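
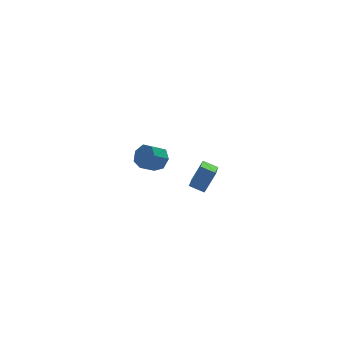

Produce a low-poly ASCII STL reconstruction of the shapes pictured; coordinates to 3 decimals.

solid 
facet normal -0.584 -0.140 -0.800
outer loop
vertex -2.353 -4.845 3.044
vertex -2.912 -4.252 3.348
vertex -1.544 -3.674 2.248
endloop
endfacet
facet normal 0.643 -0.682 -0.350
outer loop
vertex -0.768 -3.488 3.312
vertex -2.353 -4.845 3.044
vertex -1.544 -3.674 2.248
endloop
endfacet
facet normal -0.584 -0.139 -0.800
outer loop
vertex -1.544 -3.674 2.248
vertex -2.912 -4.252 3.348
vertex -2.103 -3.081 2.553
endloop
endfacet
facet normal 0.496 0.718 -0.487
outer loop
vertex -2.103 -3.081 2.553
vertex -0.768 -3.488 3.312
vertex -1.544 -3.674 2.248
endloop
endfacet
facet normal -0.497 -0.718 0.488
outer loop
vertex -2.353 -4.845 3.044
vertex -2.136 -4.066 4.412
vertex -2.912 -4.252 3.348
endloop
endfacet
facet normal 0.643 -0.682 -0.350
outer loop
vertex -1.577 -4.659 4.107
vertex -2.353 -4.845 3.044
vertex -0.768 -3.488 3.312
endloop
endfacet
facet normal -0.496 -0.718 0.488
outer loop
vertex -1.577 -4.659 4.107
vertex -2.136 -4.066 4.412
vertex -2.353 -4.845 3.044
endloop
endfacet
facet normal -0.643 0.682 0.350
outer loop
vertex -2.912 -4.252 3.348
vertex -2.136 -4.066 4.412
vertex -2.103 -3.081 2.553
endloop
endfacet
facet normal 0.496 0.718 -0.488
outer loop
vertex -1.327 -2.895 3.616
vertex -0.768 -3.488 3.312
vertex -2.103 -3.081 2.553
endloop
endfacet
facet normal -0.643 0.682 0.350
outer loop
vertex -2.103 -3.081 2.553
vertex -2.136 -4.066 4.412
vertex -1.327 -2.895 3.616
endloop
endfacet
facet normal 0.584 0.140 0.800
outer loop
vertex -1.327 -2.895 3.616
vertex -1.577 -4.659 4.107
vertex -0.768 -3.488 3.312
endloop
endfacet
facet normal 0.584 0.140 0.799
outer loop
vertex -2.136 -4.066 4.412
vertex -1.577 -4.659 4.107
vertex -1.327 -2.895 3.616
endloop
endfacet
facet normal 0.791 0.050 -0.609
outer loop
vertex -0.148 3.223 -0.688
vertex -0.631 3.239 -1.314
vertex -0.347 3.846 -0.895
endloop
endfacet
facet normal 0.538 0.416 0.733
outer loop
vertex -0.148 3.223 -0.688
vertex -0.347 3.846 -0.895
vertex -1.066 3.165 0.019
endloop
endfacet
facet normal 0.538 0.416 0.733
outer loop
vertex -1.066 3.165 0.019
vertex -0.347 3.846 -0.895
vertex -1.265 3.788 -0.188
endloop
endfacet
facet normal -0.791 -0.050 0.610
outer loop
vertex -1.066 3.165 0.019
vertex -1.265 3.788 -0.188
vertex -1.549 3.181 -0.606
endloop
endfacet
facet normal 0.792 0.050 -0.609
outer loop
vertex -0.347 3.846 -0.895
vertex -0.631 3.239 -1.314
vertex -0.759 4.012 -1.417
endloop
endfacet
facet normal 0.110 0.969 0.222
outer loop
vertex -0.347 3.846 -0.895
vertex -0.759 4.012 -1.417
vertex -1.265 3.788 -0.188
endloop
endfacet
facet normal 0.110 0.969 0.222
outer loop
vertex -1.265 3.788 -0.188
vertex -0.759 4.012 -1.417
vertex -1.677 3.954 -0.71
endloop
endfacet
facet normal -0.792 -0.049 0.609
outer loop
vertex -1.265 3.788 -0.188
vertex -1.677 3.954 -0.71
vertex -1.549 3.181 -0.606
endloop
endfacet
facet normal 0.791 0.050 -0.610
outer loop
vertex -0.759 4.012 -1.417
vertex -0.631 3.239 -1.314
vertex -1.075 3.596 -1.861
endloop
endfacet
facet normal -0.402 0.793 -0.457
outer loop
vertex -0.759 4.012 -1.417
vertex -1.075 3.596 -1.861
vertex -1.677 3.954 -0.71
endloop
endfacet
facet normal -0.402 0.793 -0.457
outer loop
vertex -1.677 3.954 -0.71
vertex -1.075 3.596 -1.861
vertex -1.993 3.538 -1.154
endloop
endfacet
facet normal -0.791 -0.049 0.609
outer loop
vertex -1.677 3.954 -0.71
vertex -1.993 3.538 -1.154
vertex -1.549 3.181 -0.606
endloop
endfacet
facet normal 0.791 0.049 -0.610
outer loop
vertex -1.075 3.596 -1.861
vertex -0.631 3.239 -1.314
vertex -1.057 2.911 -1.893
endloop
endfacet
facet normal -0.611 0.021 -0.791
outer loop
vertex -1.075 3.596 -1.861
vertex -1.057 2.911 -1.893
vertex -1.993 3.538 -1.154
endloop
endfacet
facet normal -0.611 0.020 -0.791
outer loop
vertex -1.993 3.538 -1.154
vertex -1.057 2.911 -1.893
vertex -1.974 2.853 -1.186
endloop
endfacet
facet normal -0.792 -0.050 0.609
outer loop
vertex -1.993 3.538 -1.154
vertex -1.974 2.853 -1.186
vertex -1.549 3.181 -0.606
endloop
endfacet
facet normal 0.791 0.049 -0.610
outer loop
vertex -1.057 2.911 -1.893
vertex -0.631 3.239 -1.314
vertex -0.718 2.473 -1.488
endloop
endfacet
facet normal -0.360 -0.768 -0.530
outer loop
vertex -1.057 2.911 -1.893
vertex -0.718 2.473 -1.488
vertex -1.974 2.853 -1.186
endloop
endfacet
facet normal -0.360 -0.769 -0.529
outer loop
vertex -1.974 2.853 -1.186
vertex -0.718 2.473 -1.488
vertex -1.635 2.416 -0.781
endloop
endfacet
facet normal -0.792 -0.050 0.609
outer loop
vertex -1.974 2.853 -1.186
vertex -1.635 2.416 -0.781
vertex -1.549 3.181 -0.606
endloop
endfacet
facet normal 0.791 0.049 -0.610
outer loop
vertex -0.718 2.473 -1.488
vertex -0.631 3.239 -1.314
vertex -0.313 2.612 -0.952
endloop
endfacet
facet normal 0.162 -0.978 0.131
outer loop
vertex -0.718 2.473 -1.488
vertex -0.313 2.612 -0.952
vertex -1.635 2.416 -0.781
endloop
endfacet
facet normal 0.162 -0.978 0.130
outer loop
vertex -1.635 2.416 -0.781
vertex -0.313 2.612 -0.952
vertex -1.231 2.554 -0.245
endloop
endfacet
facet normal -0.791 -0.050 0.609
outer loop
vertex -1.635 2.416 -0.781
vertex -1.231 2.554 -0.245
vertex -1.549 3.181 -0.606
endloop
endfacet
facet normal 0.791 0.050 -0.609
outer loop
vertex -0.313 2.612 -0.952
vertex -0.631 3.239 -1.314
vertex -0.148 3.223 -0.688
endloop
endfacet
facet normal 0.562 -0.451 0.693
outer loop
vertex -0.313 2.612 -0.952
vertex -0.148 3.223 -0.688
vertex -1.231 2.554 -0.245
endloop
endfacet
facet normal 0.562 -0.451 0.693
outer loop
vertex -1.231 2.554 -0.245
vertex -0.148 3.223 -0.688
vertex -1.066 3.165 0.019
endloop
endfacet
facet normal -0.791 -0.050 0.610
outer loop
vertex -1.231 2.554 -0.245
vertex -1.066 3.165 0.019
vertex -1.549 3.181 -0.606
endloop
endfacet

endsolid


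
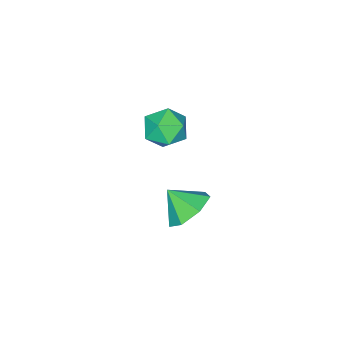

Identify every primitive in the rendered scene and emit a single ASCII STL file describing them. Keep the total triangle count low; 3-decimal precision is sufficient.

solid 
facet normal -0.183 0.717 -0.672
outer loop
vertex 4.622 3.951 -1.708
vertex 3.727 4.174 -1.227
vertex 4.672 4.574 -1.057
endloop
endfacet
facet normal 0.893 -0.357 0.274
outer loop
vertex 4.622 3.951 -1.708
vertex 4.672 4.574 -1.057
vertex 3.953 3.286 -0.393
endloop
endfacet
facet normal -0.182 0.716 -0.674
outer loop
vertex 4.672 4.574 -1.057
vertex 3.727 4.174 -1.227
vertex 4.01 4.897 -0.535
endloop
endfacet
facet normal 0.632 0.046 0.773
outer loop
vertex 4.672 4.574 -1.057
vertex 4.01 4.897 -0.535
vertex 3.953 3.286 -0.393
endloop
endfacet
facet normal -0.182 0.716 -0.674
outer loop
vertex 4.01 4.897 -0.535
vertex 3.727 4.174 -1.227
vertex 3.135 4.675 -0.534
endloop
endfacet
facet normal -0.021 0.089 0.996
outer loop
vertex 4.01 4.897 -0.535
vertex 3.135 4.675 -0.534
vertex 3.953 3.286 -0.393
endloop
endfacet
facet normal -0.182 0.717 -0.673
outer loop
vertex 3.135 4.675 -0.534
vertex 3.727 4.174 -1.227
vertex 2.706 4.077 -1.055
endloop
endfacet
facet normal -0.577 -0.261 0.774
outer loop
vertex 3.135 4.675 -0.534
vertex 2.706 4.077 -1.055
vertex 3.953 3.286 -0.393
endloop
endfacet
facet normal -0.182 0.716 -0.674
outer loop
vertex 2.706 4.077 -1.055
vertex 3.727 4.174 -1.227
vertex 3.046 3.551 -1.706
endloop
endfacet
facet normal -0.615 -0.739 0.276
outer loop
vertex 2.706 4.077 -1.055
vertex 3.046 3.551 -1.706
vertex 3.953 3.286 -0.393
endloop
endfacet
facet normal -0.182 0.717 -0.673
outer loop
vertex 3.046 3.551 -1.706
vertex 3.727 4.174 -1.227
vertex 3.898 3.495 -1.996
endloop
endfacet
facet normal -0.107 -0.986 -0.125
outer loop
vertex 3.046 3.551 -1.706
vertex 3.898 3.495 -1.996
vertex 3.953 3.286 -0.393
endloop
endfacet
facet normal -0.183 0.716 -0.673
outer loop
vertex 3.898 3.495 -1.996
vertex 3.727 4.174 -1.227
vertex 4.622 3.951 -1.708
endloop
endfacet
facet normal 0.564 -0.816 -0.126
outer loop
vertex 3.898 3.495 -1.996
vertex 4.622 3.951 -1.708
vertex 3.953 3.286 -0.393
endloop
endfacet
facet normal -0.613 0.382 0.692
outer loop
vertex -1.672 -0.498 -2.929
vertex -1.079 -0.921 -2.17
vertex -0.871 0.049 -2.522
endloop
endfacet
facet normal -0.598 0.794 0.109
outer loop
vertex -1.672 -0.498 -2.929
vertex -0.871 0.049 -2.522
vertex -1.043 0.062 -3.559
endloop
endfacet
facet normal -0.801 0.396 -0.448
outer loop
vertex -1.672 -0.498 -2.929
vertex -1.043 0.062 -3.559
vertex -1.356 -0.899 -3.849
endloop
endfacet
facet normal -0.942 -0.262 -0.209
outer loop
vertex -1.672 -0.498 -2.929
vertex -1.356 -0.899 -3.849
vertex -1.378 -1.506 -2.991
endloop
endfacet
facet normal -0.826 -0.271 0.494
outer loop
vertex -1.672 -0.498 -2.929
vertex -1.378 -1.506 -2.991
vertex -1.079 -0.921 -2.17
endloop
endfacet
facet normal 0.077 0.997 -0.000
outer loop
vertex -1.043 0.062 -3.559
vertex -0.871 0.049 -2.522
vertex -0.062 -0.014 -3.189
endloop
endfacet
facet normal 0.053 0.331 0.942
outer loop
vertex -0.871 0.049 -2.522
vertex -1.079 -0.921 -2.17
vertex -0.084 -0.621 -2.331
endloop
endfacet
facet normal -0.291 -0.726 0.623
outer loop
vertex -1.079 -0.921 -2.17
vertex -1.378 -1.506 -2.991
vertex -0.397 -1.582 -2.621
endloop
endfacet
facet normal -0.480 -0.710 -0.515
outer loop
vertex -1.378 -1.506 -2.991
vertex -1.356 -0.899 -3.849
vertex -0.569 -1.569 -3.658
endloop
endfacet
facet normal -0.252 0.354 -0.901
outer loop
vertex -1.356 -0.899 -3.849
vertex -1.043 0.062 -3.559
vertex -0.361 -0.599 -4.01
endloop
endfacet
facet normal 0.942 0.262 0.209
outer loop
vertex 0.232 -1.022 -3.251
vertex -0.062 -0.014 -3.189
vertex -0.084 -0.621 -2.331
endloop
endfacet
facet normal 0.801 -0.396 0.448
outer loop
vertex 0.232 -1.022 -3.251
vertex -0.084 -0.621 -2.331
vertex -0.397 -1.582 -2.621
endloop
endfacet
facet normal 0.598 -0.794 -0.109
outer loop
vertex 0.232 -1.022 -3.251
vertex -0.397 -1.582 -2.621
vertex -0.569 -1.569 -3.658
endloop
endfacet
facet normal 0.613 -0.382 -0.692
outer loop
vertex 0.232 -1.022 -3.251
vertex -0.569 -1.569 -3.658
vertex -0.361 -0.599 -4.01
endloop
endfacet
facet normal 0.826 0.271 -0.494
outer loop
vertex 0.232 -1.022 -3.251
vertex -0.361 -0.599 -4.01
vertex -0.062 -0.014 -3.189
endloop
endfacet
facet normal 0.480 0.710 0.515
outer loop
vertex -0.084 -0.621 -2.331
vertex -0.062 -0.014 -3.189
vertex -0.871 0.049 -2.522
endloop
endfacet
facet normal 0.252 -0.354 0.901
outer loop
vertex -0.397 -1.582 -2.621
vertex -0.084 -0.621 -2.331
vertex -1.079 -0.921 -2.17
endloop
endfacet
facet normal -0.077 -0.997 0.000
outer loop
vertex -0.569 -1.569 -3.658
vertex -0.397 -1.582 -2.621
vertex -1.378 -1.506 -2.991
endloop
endfacet
facet normal -0.053 -0.331 -0.942
outer loop
vertex -0.361 -0.599 -4.01
vertex -0.569 -1.569 -3.658
vertex -1.356 -0.899 -3.849
endloop
endfacet
facet normal 0.291 0.726 -0.623
outer loop
vertex -0.062 -0.014 -3.189
vertex -0.361 -0.599 -4.01
vertex -1.043 0.062 -3.559
endloop
endfacet

endsolid


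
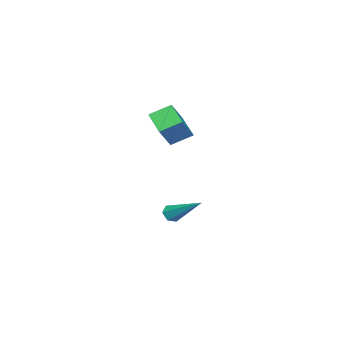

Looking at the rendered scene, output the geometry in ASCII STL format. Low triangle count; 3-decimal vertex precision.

solid 
facet normal -0.610 -0.632 0.478
outer loop
vertex 0.173 2.496 3.595
vertex -0.808 2.619 2.507
vertex 0.674 1.595 3.042
endloop
endfacet
facet normal 0.667 -0.084 0.740
outer loop
vertex 1.528 2.481 2.373
vertex 0.173 2.496 3.595
vertex 0.674 1.595 3.042
endloop
endfacet
facet normal -0.610 -0.633 0.478
outer loop
vertex 0.674 1.595 3.042
vertex -0.808 2.619 2.507
vertex -0.307 1.718 1.953
endloop
endfacet
facet normal 0.428 -0.770 -0.473
outer loop
vertex -0.307 1.718 1.953
vertex 1.528 2.481 2.373
vertex 0.674 1.595 3.042
endloop
endfacet
facet normal -0.428 0.770 0.473
outer loop
vertex 0.173 2.496 3.595
vertex 0.046 3.505 1.838
vertex -0.808 2.619 2.507
endloop
endfacet
facet normal 0.667 -0.084 0.740
outer loop
vertex 1.027 3.382 2.927
vertex 0.173 2.496 3.595
vertex 1.528 2.481 2.373
endloop
endfacet
facet normal -0.429 0.770 0.473
outer loop
vertex 1.027 3.382 2.927
vertex 0.046 3.505 1.838
vertex 0.173 2.496 3.595
endloop
endfacet
facet normal -0.667 0.084 -0.740
outer loop
vertex -0.808 2.619 2.507
vertex 0.046 3.505 1.838
vertex -0.307 1.718 1.953
endloop
endfacet
facet normal 0.428 -0.770 -0.473
outer loop
vertex 0.547 2.604 1.285
vertex 1.528 2.481 2.373
vertex -0.307 1.718 1.953
endloop
endfacet
facet normal -0.667 0.084 -0.741
outer loop
vertex -0.307 1.718 1.953
vertex 0.046 3.505 1.838
vertex 0.547 2.604 1.285
endloop
endfacet
facet normal 0.609 0.633 -0.478
outer loop
vertex 0.547 2.604 1.285
vertex 1.027 3.382 2.927
vertex 1.528 2.481 2.373
endloop
endfacet
facet normal 0.610 0.632 -0.478
outer loop
vertex 0.046 3.505 1.838
vertex 1.027 3.382 2.927
vertex 0.547 2.604 1.285
endloop
endfacet
facet normal -0.283 -0.797 -0.534
outer loop
vertex -0.253 1.85 -3.291
vertex -0.66 2.118 -3.475
vertex -0.206 2.127 -3.729
endloop
endfacet
facet normal 0.992 -0.120 0.031
outer loop
vertex -0.253 1.85 -3.291
vertex -0.206 2.127 -3.729
vertex -0.04 3.862 -2.305
endloop
endfacet
facet normal -0.283 -0.797 -0.533
outer loop
vertex -0.206 2.127 -3.729
vertex -0.66 2.118 -3.475
vertex -0.612 2.394 -3.913
endloop
endfacet
facet normal 0.602 0.471 -0.644
outer loop
vertex -0.206 2.127 -3.729
vertex -0.612 2.394 -3.913
vertex -0.04 3.862 -2.305
endloop
endfacet
facet normal -0.283 -0.797 -0.533
outer loop
vertex -0.612 2.394 -3.913
vertex -0.66 2.118 -3.475
vertex -1.066 2.385 -3.659
endloop
endfacet
facet normal -0.333 0.752 -0.568
outer loop
vertex -0.612 2.394 -3.913
vertex -1.066 2.385 -3.659
vertex -0.04 3.862 -2.305
endloop
endfacet
facet normal -0.282 -0.797 -0.534
outer loop
vertex -1.066 2.385 -3.659
vertex -0.66 2.118 -3.475
vertex -1.113 2.108 -3.221
endloop
endfacet
facet normal -0.878 0.441 0.185
outer loop
vertex -1.066 2.385 -3.659
vertex -1.113 2.108 -3.221
vertex -0.04 3.862 -2.305
endloop
endfacet
facet normal -0.282 -0.797 -0.534
outer loop
vertex -1.113 2.108 -3.221
vertex -0.66 2.118 -3.475
vertex -0.707 1.841 -3.037
endloop
endfacet
facet normal -0.488 -0.150 0.860
outer loop
vertex -1.113 2.108 -3.221
vertex -0.707 1.841 -3.037
vertex -0.04 3.862 -2.305
endloop
endfacet
facet normal -0.283 -0.797 -0.534
outer loop
vertex -0.707 1.841 -3.037
vertex -0.66 2.118 -3.475
vertex -0.253 1.85 -3.291
endloop
endfacet
facet normal 0.447 -0.431 0.784
outer loop
vertex -0.707 1.841 -3.037
vertex -0.253 1.85 -3.291
vertex -0.04 3.862 -2.305
endloop
endfacet

endsolid


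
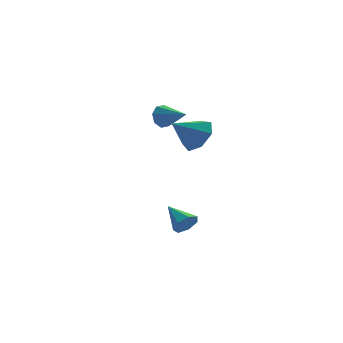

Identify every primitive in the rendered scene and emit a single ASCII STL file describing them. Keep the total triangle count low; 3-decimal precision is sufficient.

solid 
facet normal 0.794 -0.042 -0.607
outer loop
vertex 2.224 -2.62 4.044
vertex 1.631 -2.453 3.257
vertex 2.106 -1.787 3.832
endloop
endfacet
facet normal 0.125 0.261 0.957
outer loop
vertex 2.224 -2.62 4.044
vertex 2.106 -1.787 3.832
vertex 0.369 -2.387 4.223
endloop
endfacet
facet normal 0.794 -0.042 -0.607
outer loop
vertex 2.106 -1.787 3.832
vertex 1.631 -2.453 3.257
vertex 1.63 -1.456 3.187
endloop
endfacet
facet normal -0.162 0.824 0.543
outer loop
vertex 2.106 -1.787 3.832
vertex 1.63 -1.456 3.187
vertex 0.369 -2.387 4.223
endloop
endfacet
facet normal 0.793 -0.042 -0.608
outer loop
vertex 1.63 -1.456 3.187
vertex 1.631 -2.453 3.257
vertex 1.154 -1.876 2.595
endloop
endfacet
facet normal -0.622 0.781 -0.055
outer loop
vertex 1.63 -1.456 3.187
vertex 1.154 -1.876 2.595
vertex 0.369 -2.387 4.223
endloop
endfacet
facet normal 0.793 -0.042 -0.608
outer loop
vertex 1.154 -1.876 2.595
vertex 1.631 -2.453 3.257
vertex 1.037 -2.73 2.501
endloop
endfacet
facet normal -0.908 0.167 -0.385
outer loop
vertex 1.154 -1.876 2.595
vertex 1.037 -2.73 2.501
vertex 0.369 -2.387 4.223
endloop
endfacet
facet normal 0.793 -0.042 -0.608
outer loop
vertex 1.037 -2.73 2.501
vertex 1.631 -2.453 3.257
vertex 1.367 -3.377 2.977
endloop
endfacet
facet normal -0.805 -0.558 -0.201
outer loop
vertex 1.037 -2.73 2.501
vertex 1.367 -3.377 2.977
vertex 0.369 -2.387 4.223
endloop
endfacet
facet normal 0.793 -0.042 -0.608
outer loop
vertex 1.367 -3.377 2.977
vertex 1.631 -2.453 3.257
vertex 1.896 -3.328 3.664
endloop
endfacet
facet normal -0.390 -0.847 0.361
outer loop
vertex 1.367 -3.377 2.977
vertex 1.896 -3.328 3.664
vertex 0.369 -2.387 4.223
endloop
endfacet
facet normal 0.794 -0.042 -0.607
outer loop
vertex 1.896 -3.328 3.664
vertex 1.631 -2.453 3.257
vertex 2.224 -2.62 4.044
endloop
endfacet
facet normal 0.024 -0.481 0.876
outer loop
vertex 1.896 -3.328 3.664
vertex 2.224 -2.62 4.044
vertex 0.369 -2.387 4.223
endloop
endfacet
facet normal 0.182 -0.884 -0.430
outer loop
vertex 2.179 -1.374 -2.54
vertex 1.64 -1.266 -2.99
vertex 2.322 -1.088 -3.067
endloop
endfacet
facet normal 0.811 0.393 0.433
outer loop
vertex 2.179 -1.374 -2.54
vertex 2.322 -1.088 -3.067
vertex 1.36 0.086 -2.33
endloop
endfacet
facet normal 0.182 -0.884 -0.431
outer loop
vertex 2.322 -1.088 -3.067
vertex 1.64 -1.266 -2.99
vertex 1.952 -0.936 -3.535
endloop
endfacet
facet normal 0.648 0.708 -0.282
outer loop
vertex 2.322 -1.088 -3.067
vertex 1.952 -0.936 -3.535
vertex 1.36 0.086 -2.33
endloop
endfacet
facet normal 0.182 -0.884 -0.431
outer loop
vertex 1.952 -0.936 -3.535
vertex 1.64 -1.266 -2.99
vertex 1.346 -1.033 -3.592
endloop
endfacet
facet normal -0.057 0.747 -0.662
outer loop
vertex 1.952 -0.936 -3.535
vertex 1.346 -1.033 -3.592
vertex 1.36 0.086 -2.33
endloop
endfacet
facet normal 0.183 -0.883 -0.431
outer loop
vertex 1.346 -1.033 -3.592
vertex 1.64 -1.266 -2.99
vertex 0.961 -1.306 -3.196
endloop
endfacet
facet normal -0.771 0.481 -0.418
outer loop
vertex 1.346 -1.033 -3.592
vertex 0.961 -1.306 -3.196
vertex 1.36 0.086 -2.33
endloop
endfacet
facet normal 0.183 -0.884 -0.431
outer loop
vertex 0.961 -1.306 -3.196
vertex 1.64 -1.266 -2.99
vertex 1.087 -1.549 -2.644
endloop
endfacet
facet normal -0.958 0.109 0.266
outer loop
vertex 0.961 -1.306 -3.196
vertex 1.087 -1.549 -2.644
vertex 1.36 0.086 -2.33
endloop
endfacet
facet normal 0.183 -0.884 -0.430
outer loop
vertex 1.087 -1.549 -2.644
vertex 1.64 -1.266 -2.99
vertex 1.629 -1.579 -2.352
endloop
endfacet
facet normal -0.476 -0.088 0.875
outer loop
vertex 1.087 -1.549 -2.644
vertex 1.629 -1.579 -2.352
vertex 1.36 0.086 -2.33
endloop
endfacet
facet normal 0.182 -0.884 -0.431
outer loop
vertex 1.629 -1.579 -2.352
vertex 1.64 -1.266 -2.99
vertex 2.179 -1.374 -2.54
endloop
endfacet
facet normal 0.311 0.038 0.950
outer loop
vertex 1.629 -1.579 -2.352
vertex 2.179 -1.374 -2.54
vertex 1.36 0.086 -2.33
endloop
endfacet
facet normal -0.384 0.861 -0.334
outer loop
vertex 2.585 3.042 2.983
vertex 2.35 2.711 2.4
vertex 2.083 2.842 3.045
endloop
endfacet
facet normal 0.126 -0.010 0.992
outer loop
vertex 2.585 3.042 2.983
vertex 2.083 2.842 3.045
vertex 2.95 1.369 2.92
endloop
endfacet
facet normal -0.385 0.860 -0.334
outer loop
vertex 2.083 2.842 3.045
vertex 2.35 2.711 2.4
vertex 1.738 2.565 2.73
endloop
endfacet
facet normal -0.467 -0.344 0.814
outer loop
vertex 2.083 2.842 3.045
vertex 1.738 2.565 2.73
vertex 2.95 1.369 2.92
endloop
endfacet
facet normal -0.385 0.861 -0.333
outer loop
vertex 1.738 2.565 2.73
vertex 2.35 2.711 2.4
vertex 1.751 2.374 2.221
endloop
endfacet
facet normal -0.701 -0.673 0.235
outer loop
vertex 1.738 2.565 2.73
vertex 1.751 2.374 2.221
vertex 2.95 1.369 2.92
endloop
endfacet
facet normal -0.385 0.861 -0.332
outer loop
vertex 1.751 2.374 2.221
vertex 2.35 2.711 2.4
vertex 2.115 2.381 1.817
endloop
endfacet
facet normal -0.436 -0.803 -0.407
outer loop
vertex 1.751 2.374 2.221
vertex 2.115 2.381 1.817
vertex 2.95 1.369 2.92
endloop
endfacet
facet normal -0.385 0.861 -0.332
outer loop
vertex 2.115 2.381 1.817
vertex 2.35 2.711 2.4
vertex 2.616 2.581 1.755
endloop
endfacet
facet normal 0.172 -0.658 -0.733
outer loop
vertex 2.115 2.381 1.817
vertex 2.616 2.581 1.755
vertex 2.95 1.369 2.92
endloop
endfacet
facet normal -0.384 0.862 -0.332
outer loop
vertex 2.616 2.581 1.755
vertex 2.35 2.711 2.4
vertex 2.962 2.857 2.071
endloop
endfacet
facet normal 0.766 -0.323 -0.556
outer loop
vertex 2.616 2.581 1.755
vertex 2.962 2.857 2.071
vertex 2.95 1.369 2.92
endloop
endfacet
facet normal -0.385 0.861 -0.333
outer loop
vertex 2.962 2.857 2.071
vertex 2.35 2.711 2.4
vertex 2.949 3.048 2.579
endloop
endfacet
facet normal 1.000 0.005 0.024
outer loop
vertex 2.962 2.857 2.071
vertex 2.949 3.048 2.579
vertex 2.95 1.369 2.92
endloop
endfacet
facet normal -0.385 0.861 -0.334
outer loop
vertex 2.949 3.048 2.579
vertex 2.35 2.711 2.4
vertex 2.585 3.042 2.983
endloop
endfacet
facet normal 0.735 0.135 0.664
outer loop
vertex 2.949 3.048 2.579
vertex 2.585 3.042 2.983
vertex 2.95 1.369 2.92
endloop
endfacet

endsolid


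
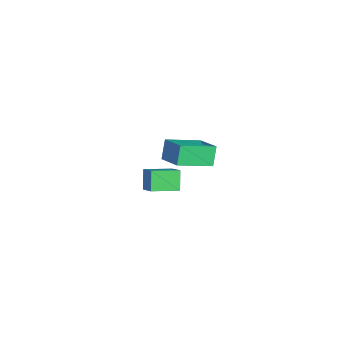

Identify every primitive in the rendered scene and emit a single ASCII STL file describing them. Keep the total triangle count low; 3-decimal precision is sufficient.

solid 
facet normal -0.578 0.179 0.796
outer loop
vertex -1.255 0.203 -1.328
vertex -1.281 1.642 -1.67
vertex -2.128 0.045 -1.926
endloop
endfacet
facet normal 0.018 -0.973 0.231
outer loop
vertex -1.459 -0.162 -2.85
vertex -1.255 0.203 -1.328
vertex -2.128 0.045 -1.926
endloop
endfacet
facet normal -0.577 0.178 0.797
outer loop
vertex -2.128 0.045 -1.926
vertex -1.281 1.642 -1.67
vertex -2.155 1.485 -2.267
endloop
endfacet
facet normal -0.817 -0.147 -0.558
outer loop
vertex -2.155 1.485 -2.267
vertex -1.459 -0.162 -2.85
vertex -2.128 0.045 -1.926
endloop
endfacet
facet normal 0.817 0.147 0.558
outer loop
vertex -1.255 0.203 -1.328
vertex -0.612 1.435 -2.594
vertex -1.281 1.642 -1.67
endloop
endfacet
facet normal 0.017 -0.973 0.231
outer loop
vertex -0.585 -0.005 -2.253
vertex -1.255 0.203 -1.328
vertex -1.459 -0.162 -2.85
endloop
endfacet
facet normal 0.816 0.147 0.558
outer loop
vertex -0.585 -0.005 -2.253
vertex -0.612 1.435 -2.594
vertex -1.255 0.203 -1.328
endloop
endfacet
facet normal -0.017 0.973 -0.231
outer loop
vertex -1.281 1.642 -1.67
vertex -0.612 1.435 -2.594
vertex -2.155 1.485 -2.267
endloop
endfacet
facet normal -0.816 -0.147 -0.558
outer loop
vertex -1.485 1.277 -3.192
vertex -1.459 -0.162 -2.85
vertex -2.155 1.485 -2.267
endloop
endfacet
facet normal -0.018 0.973 -0.231
outer loop
vertex -2.155 1.485 -2.267
vertex -0.612 1.435 -2.594
vertex -1.485 1.277 -3.192
endloop
endfacet
facet normal 0.577 -0.179 -0.797
outer loop
vertex -1.485 1.277 -3.192
vertex -0.585 -0.005 -2.253
vertex -1.459 -0.162 -2.85
endloop
endfacet
facet normal 0.578 -0.178 -0.797
outer loop
vertex -0.612 1.435 -2.594
vertex -0.585 -0.005 -2.253
vertex -1.485 1.277 -3.192
endloop
endfacet
facet normal -0.442 0.274 0.854
outer loop
vertex 3.461 0.275 4.532
vertex 3.243 1.998 3.866
vertex 2.225 -0.084 4.008
endloop
endfacet
facet normal 0.117 -0.926 0.358
outer loop
vertex 2.697 -0.378 3.094
vertex 3.461 0.275 4.532
vertex 2.225 -0.084 4.008
endloop
endfacet
facet normal -0.441 0.274 0.854
outer loop
vertex 2.225 -0.084 4.008
vertex 3.243 1.998 3.866
vertex 2.006 1.639 3.342
endloop
endfacet
facet normal -0.890 -0.259 -0.376
outer loop
vertex 2.006 1.639 3.342
vertex 2.697 -0.378 3.094
vertex 2.225 -0.084 4.008
endloop
endfacet
facet normal 0.890 0.258 0.376
outer loop
vertex 3.461 0.275 4.532
vertex 3.715 1.704 2.952
vertex 3.243 1.998 3.866
endloop
endfacet
facet normal 0.117 -0.926 0.358
outer loop
vertex 3.934 -0.019 3.618
vertex 3.461 0.275 4.532
vertex 2.697 -0.378 3.094
endloop
endfacet
facet normal 0.889 0.259 0.377
outer loop
vertex 3.934 -0.019 3.618
vertex 3.715 1.704 2.952
vertex 3.461 0.275 4.532
endloop
endfacet
facet normal -0.117 0.926 -0.358
outer loop
vertex 3.243 1.998 3.866
vertex 3.715 1.704 2.952
vertex 2.006 1.639 3.342
endloop
endfacet
facet normal -0.889 -0.258 -0.377
outer loop
vertex 2.479 1.345 2.428
vertex 2.697 -0.378 3.094
vertex 2.006 1.639 3.342
endloop
endfacet
facet normal -0.117 0.926 -0.358
outer loop
vertex 2.006 1.639 3.342
vertex 3.715 1.704 2.952
vertex 2.479 1.345 2.428
endloop
endfacet
facet normal 0.442 -0.274 -0.854
outer loop
vertex 2.479 1.345 2.428
vertex 3.934 -0.019 3.618
vertex 2.697 -0.378 3.094
endloop
endfacet
facet normal 0.442 -0.274 -0.854
outer loop
vertex 3.715 1.704 2.952
vertex 3.934 -0.019 3.618
vertex 2.479 1.345 2.428
endloop
endfacet

endsolid


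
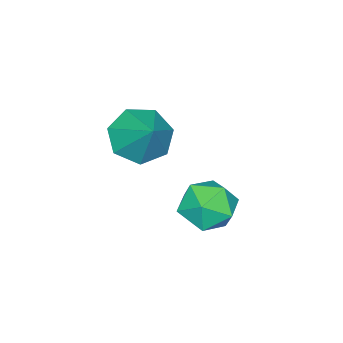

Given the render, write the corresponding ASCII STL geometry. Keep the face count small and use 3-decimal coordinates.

solid 
facet normal -0.363 0.840 0.404
outer loop
vertex 1.013 1.788 0.458
vertex 1.545 1.614 1.298
vertex 1.951 2.151 0.546
endloop
endfacet
facet normal -0.318 0.897 -0.308
outer loop
vertex 1.013 1.788 0.458
vertex 1.951 2.151 0.546
vertex 1.647 1.744 -0.326
endloop
endfacet
facet normal -0.711 0.375 -0.596
outer loop
vertex 1.013 1.788 0.458
vertex 1.647 1.744 -0.326
vertex 1.053 0.956 -0.113
endloop
endfacet
facet normal -0.998 -0.005 -0.063
outer loop
vertex 1.013 1.788 0.458
vertex 1.053 0.956 -0.113
vertex 0.99 0.876 0.891
endloop
endfacet
facet normal -0.783 0.283 0.554
outer loop
vertex 1.013 1.788 0.458
vertex 0.99 0.876 0.891
vertex 1.545 1.614 1.298
endloop
endfacet
facet normal 0.362 0.790 -0.495
outer loop
vertex 1.647 1.744 -0.326
vertex 1.951 2.151 0.546
vertex 2.57 1.544 0.029
endloop
endfacet
facet normal 0.289 0.698 0.655
outer loop
vertex 1.951 2.151 0.546
vertex 1.545 1.614 1.298
vertex 2.507 1.464 1.033
endloop
endfacet
facet normal -0.389 -0.203 0.898
outer loop
vertex 1.545 1.614 1.298
vertex 0.99 0.876 0.891
vertex 1.913 0.676 1.246
endloop
endfacet
facet normal -0.738 -0.668 -0.099
outer loop
vertex 0.99 0.876 0.891
vertex 1.053 0.956 -0.113
vertex 1.609 0.269 0.374
endloop
endfacet
facet normal -0.273 -0.054 -0.961
outer loop
vertex 1.053 0.956 -0.113
vertex 1.647 1.744 -0.326
vertex 2.015 0.806 -0.378
endloop
endfacet
facet normal 0.998 0.005 0.063
outer loop
vertex 2.547 0.632 0.462
vertex 2.57 1.544 0.029
vertex 2.507 1.464 1.033
endloop
endfacet
facet normal 0.711 -0.375 0.596
outer loop
vertex 2.547 0.632 0.462
vertex 2.507 1.464 1.033
vertex 1.913 0.676 1.246
endloop
endfacet
facet normal 0.318 -0.897 0.308
outer loop
vertex 2.547 0.632 0.462
vertex 1.913 0.676 1.246
vertex 1.609 0.269 0.374
endloop
endfacet
facet normal 0.363 -0.840 -0.404
outer loop
vertex 2.547 0.632 0.462
vertex 1.609 0.269 0.374
vertex 2.015 0.806 -0.378
endloop
endfacet
facet normal 0.783 -0.283 -0.554
outer loop
vertex 2.547 0.632 0.462
vertex 2.015 0.806 -0.378
vertex 2.57 1.544 0.029
endloop
endfacet
facet normal 0.738 0.668 0.099
outer loop
vertex 2.507 1.464 1.033
vertex 2.57 1.544 0.029
vertex 1.951 2.151 0.546
endloop
endfacet
facet normal 0.273 0.054 0.961
outer loop
vertex 1.913 0.676 1.246
vertex 2.507 1.464 1.033
vertex 1.545 1.614 1.298
endloop
endfacet
facet normal -0.362 -0.790 0.495
outer loop
vertex 1.609 0.269 0.374
vertex 1.913 0.676 1.246
vertex 0.99 0.876 0.891
endloop
endfacet
facet normal -0.289 -0.698 -0.655
outer loop
vertex 2.015 0.806 -0.378
vertex 1.609 0.269 0.374
vertex 1.053 0.956 -0.113
endloop
endfacet
facet normal 0.389 0.203 -0.898
outer loop
vertex 2.57 1.544 0.029
vertex 2.015 0.806 -0.378
vertex 1.647 1.744 -0.326
endloop
endfacet
facet normal -0.436 -0.596 -0.675
outer loop
vertex 1.203 -1.588 0.633
vertex 0.591 -2.002 1.394
vertex 0.4 -1.162 0.775
endloop
endfacet
facet normal 0.409 0.866 -0.287
outer loop
vertex 1.203 -1.588 0.633
vertex 0.4 -1.162 0.775
vertex 1.309 -1.018 2.506
endloop
endfacet
facet normal -0.434 -0.596 -0.675
outer loop
vertex 0.4 -1.162 0.775
vertex 0.591 -2.002 1.394
vertex -0.259 -1.369 1.382
endloop
endfacet
facet normal -0.254 0.966 0.053
outer loop
vertex 0.4 -1.162 0.775
vertex -0.259 -1.369 1.382
vertex 1.309 -1.018 2.506
endloop
endfacet
facet normal -0.435 -0.597 -0.674
outer loop
vertex -0.259 -1.369 1.382
vertex 0.591 -2.002 1.394
vertex -0.278 -2.051 1.998
endloop
endfacet
facet normal -0.561 0.563 0.607
outer loop
vertex -0.259 -1.369 1.382
vertex -0.278 -2.051 1.998
vertex 1.309 -1.018 2.506
endloop
endfacet
facet normal -0.435 -0.596 -0.675
outer loop
vertex -0.278 -2.051 1.998
vertex 0.591 -2.002 1.394
vertex 0.357 -2.697 2.159
endloop
endfacet
facet normal -0.282 -0.038 0.959
outer loop
vertex -0.278 -2.051 1.998
vertex 0.357 -2.697 2.159
vertex 1.309 -1.018 2.506
endloop
endfacet
facet normal -0.436 -0.596 -0.675
outer loop
vertex 0.357 -2.697 2.159
vertex 0.591 -2.002 1.394
vertex 1.168 -2.819 1.743
endloop
endfacet
facet normal 0.374 -0.386 0.843
outer loop
vertex 0.357 -2.697 2.159
vertex 1.168 -2.819 1.743
vertex 1.309 -1.018 2.506
endloop
endfacet
facet normal -0.436 -0.596 -0.675
outer loop
vertex 1.168 -2.819 1.743
vertex 0.591 -2.002 1.394
vertex 1.545 -2.326 1.064
endloop
endfacet
facet normal 0.912 -0.219 0.348
outer loop
vertex 1.168 -2.819 1.743
vertex 1.545 -2.326 1.064
vertex 1.309 -1.018 2.506
endloop
endfacet
facet normal -0.436 -0.596 -0.675
outer loop
vertex 1.545 -2.326 1.064
vertex 0.591 -2.002 1.394
vertex 1.203 -1.588 0.633
endloop
endfacet
facet normal 0.928 0.339 -0.156
outer loop
vertex 1.545 -2.326 1.064
vertex 1.203 -1.588 0.633
vertex 1.309 -1.018 2.506
endloop
endfacet

endsolid


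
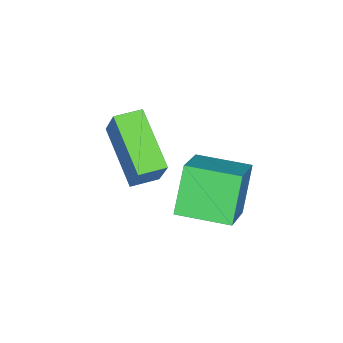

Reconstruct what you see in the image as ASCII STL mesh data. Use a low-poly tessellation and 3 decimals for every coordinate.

solid 
facet normal -0.794 0.608 0.010
outer loop
vertex -1.628 1.185 1.343
vertex -0.504 2.671 0.271
vertex -2.059 0.641 0.138
endloop
endfacet
facet normal -0.522 -0.692 0.499
outer loop
vertex -1.336 0.089 0.129
vertex -1.628 1.185 1.343
vertex -2.059 0.641 0.138
endloop
endfacet
facet normal -0.794 0.608 0.010
outer loop
vertex -2.059 0.641 0.138
vertex -0.504 2.671 0.271
vertex -0.935 2.128 -0.934
endloop
endfacet
facet normal -0.309 -0.391 -0.867
outer loop
vertex -0.935 2.128 -0.934
vertex -1.336 0.089 0.129
vertex -2.059 0.641 0.138
endloop
endfacet
facet normal 0.309 0.391 0.867
outer loop
vertex -1.628 1.185 1.343
vertex 0.219 2.119 0.262
vertex -0.504 2.671 0.271
endloop
endfacet
facet normal -0.523 -0.692 0.499
outer loop
vertex -0.905 0.632 1.334
vertex -1.628 1.185 1.343
vertex -1.336 0.089 0.129
endloop
endfacet
facet normal 0.310 0.391 0.867
outer loop
vertex -0.905 0.632 1.334
vertex 0.219 2.119 0.262
vertex -1.628 1.185 1.343
endloop
endfacet
facet normal 0.522 0.692 -0.499
outer loop
vertex -0.504 2.671 0.271
vertex 0.219 2.119 0.262
vertex -0.935 2.128 -0.934
endloop
endfacet
facet normal -0.310 -0.391 -0.867
outer loop
vertex -0.212 1.575 -0.943
vertex -1.336 0.089 0.129
vertex -0.935 2.128 -0.934
endloop
endfacet
facet normal 0.523 0.691 -0.499
outer loop
vertex -0.935 2.128 -0.934
vertex 0.219 2.119 0.262
vertex -0.212 1.575 -0.943
endloop
endfacet
facet normal 0.794 -0.608 -0.010
outer loop
vertex -0.212 1.575 -0.943
vertex -0.905 0.632 1.334
vertex -1.336 0.089 0.129
endloop
endfacet
facet normal 0.794 -0.607 -0.010
outer loop
vertex 0.219 2.119 0.262
vertex -0.905 0.632 1.334
vertex -0.212 1.575 -0.943
endloop
endfacet
facet normal -0.519 -0.103 0.848
outer loop
vertex -1.944 2.37 -1.034
vertex -2.399 4.069 -1.107
vertex -3.435 1.93 -2.0
endloop
endfacet
facet normal 0.258 -0.965 0.041
outer loop
vertex -2.521 2.111 -3.493
vertex -1.944 2.37 -1.034
vertex -3.435 1.93 -2.0
endloop
endfacet
facet normal -0.519 -0.103 0.848
outer loop
vertex -3.435 1.93 -2.0
vertex -2.399 4.069 -1.107
vertex -3.89 3.629 -2.073
endloop
endfacet
facet normal -0.815 -0.241 -0.528
outer loop
vertex -3.89 3.629 -2.073
vertex -2.521 2.111 -3.493
vertex -3.435 1.93 -2.0
endloop
endfacet
facet normal 0.815 0.241 0.528
outer loop
vertex -1.944 2.37 -1.034
vertex -1.485 4.25 -2.6
vertex -2.399 4.069 -1.107
endloop
endfacet
facet normal 0.258 -0.965 0.041
outer loop
vertex -1.03 2.551 -2.527
vertex -1.944 2.37 -1.034
vertex -2.521 2.111 -3.493
endloop
endfacet
facet normal 0.815 0.241 0.528
outer loop
vertex -1.03 2.551 -2.527
vertex -1.485 4.25 -2.6
vertex -1.944 2.37 -1.034
endloop
endfacet
facet normal -0.258 0.965 -0.041
outer loop
vertex -2.399 4.069 -1.107
vertex -1.485 4.25 -2.6
vertex -3.89 3.629 -2.073
endloop
endfacet
facet normal -0.815 -0.241 -0.528
outer loop
vertex -2.976 3.81 -3.566
vertex -2.521 2.111 -3.493
vertex -3.89 3.629 -2.073
endloop
endfacet
facet normal -0.258 0.965 -0.041
outer loop
vertex -3.89 3.629 -2.073
vertex -1.485 4.25 -2.6
vertex -2.976 3.81 -3.566
endloop
endfacet
facet normal 0.519 0.103 -0.848
outer loop
vertex -2.976 3.81 -3.566
vertex -1.03 2.551 -2.527
vertex -2.521 2.111 -3.493
endloop
endfacet
facet normal 0.519 0.103 -0.848
outer loop
vertex -1.485 4.25 -2.6
vertex -1.03 2.551 -2.527
vertex -2.976 3.81 -3.566
endloop
endfacet

endsolid


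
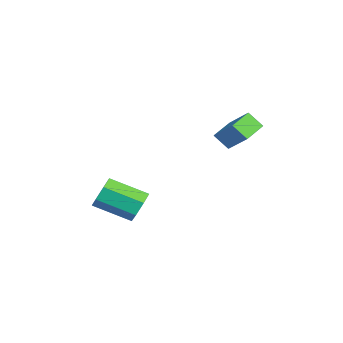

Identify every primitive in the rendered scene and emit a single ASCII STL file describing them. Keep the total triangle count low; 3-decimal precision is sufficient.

solid 
facet normal -0.606 -0.452 -0.655
outer loop
vertex 1.939 2.913 2.764
vertex 0.968 3.767 3.074
vertex 2.251 3.526 2.052
endloop
endfacet
facet normal 0.730 -0.642 -0.233
outer loop
vertex 3.172 4.213 3.046
vertex 1.939 2.913 2.764
vertex 2.251 3.526 2.052
endloop
endfacet
facet normal -0.606 -0.452 -0.654
outer loop
vertex 2.251 3.526 2.052
vertex 0.968 3.767 3.074
vertex 1.279 4.38 2.362
endloop
endfacet
facet normal 0.315 0.619 -0.719
outer loop
vertex 1.279 4.38 2.362
vertex 3.172 4.213 3.046
vertex 2.251 3.526 2.052
endloop
endfacet
facet normal -0.315 -0.619 0.720
outer loop
vertex 1.939 2.913 2.764
vertex 1.889 4.454 4.068
vertex 0.968 3.767 3.074
endloop
endfacet
facet normal 0.730 -0.642 -0.234
outer loop
vertex 2.861 3.6 3.758
vertex 1.939 2.913 2.764
vertex 3.172 4.213 3.046
endloop
endfacet
facet normal -0.314 -0.619 0.720
outer loop
vertex 2.861 3.6 3.758
vertex 1.889 4.454 4.068
vertex 1.939 2.913 2.764
endloop
endfacet
facet normal -0.731 0.642 0.233
outer loop
vertex 0.968 3.767 3.074
vertex 1.889 4.454 4.068
vertex 1.279 4.38 2.362
endloop
endfacet
facet normal 0.315 0.619 -0.720
outer loop
vertex 2.201 5.067 3.356
vertex 3.172 4.213 3.046
vertex 1.279 4.38 2.362
endloop
endfacet
facet normal -0.730 0.642 0.233
outer loop
vertex 1.279 4.38 2.362
vertex 1.889 4.454 4.068
vertex 2.201 5.067 3.356
endloop
endfacet
facet normal 0.606 0.452 0.654
outer loop
vertex 2.201 5.067 3.356
vertex 2.861 3.6 3.758
vertex 3.172 4.213 3.046
endloop
endfacet
facet normal 0.606 0.452 0.655
outer loop
vertex 1.889 4.454 4.068
vertex 2.861 3.6 3.758
vertex 2.201 5.067 3.356
endloop
endfacet
facet normal 0.273 0.868 -0.416
outer loop
vertex 1.172 -0.674 -2.811
vertex 0.795 -0.228 -2.127
vertex 1.639 -0.529 -2.202
endloop
endfacet
facet normal 0.754 -0.461 -0.468
outer loop
vertex 1.172 -0.674 -2.811
vertex 1.639 -0.529 -2.202
vertex 0.623 -2.418 -1.978
endloop
endfacet
facet normal 0.754 -0.461 -0.468
outer loop
vertex 0.623 -2.418 -1.978
vertex 1.639 -0.529 -2.202
vertex 1.09 -2.274 -1.368
endloop
endfacet
facet normal -0.273 -0.868 0.414
outer loop
vertex 0.623 -2.418 -1.978
vertex 1.09 -2.274 -1.368
vertex 0.245 -1.972 -1.293
endloop
endfacet
facet normal 0.273 0.868 -0.414
outer loop
vertex 1.639 -0.529 -2.202
vertex 0.795 -0.228 -2.127
vertex 1.47 -0.158 -1.536
endloop
endfacet
facet normal 0.937 -0.143 0.318
outer loop
vertex 1.639 -0.529 -2.202
vertex 1.47 -0.158 -1.536
vertex 1.09 -2.274 -1.368
endloop
endfacet
facet normal 0.937 -0.143 0.318
outer loop
vertex 1.09 -2.274 -1.368
vertex 1.47 -0.158 -1.536
vertex 0.921 -1.903 -0.702
endloop
endfacet
facet normal -0.274 -0.868 0.414
outer loop
vertex 1.09 -2.274 -1.368
vertex 0.921 -1.903 -0.702
vertex 0.245 -1.972 -1.293
endloop
endfacet
facet normal 0.273 0.868 -0.415
outer loop
vertex 1.47 -0.158 -1.536
vertex 0.795 -0.228 -2.127
vertex 0.792 0.161 -1.315
endloop
endfacet
facet normal 0.415 0.283 0.865
outer loop
vertex 1.47 -0.158 -1.536
vertex 0.792 0.161 -1.315
vertex 0.921 -1.903 -0.702
endloop
endfacet
facet normal 0.415 0.283 0.865
outer loop
vertex 0.921 -1.903 -0.702
vertex 0.792 0.161 -1.315
vertex 0.243 -1.584 -0.481
endloop
endfacet
facet normal -0.273 -0.868 0.414
outer loop
vertex 0.921 -1.903 -0.702
vertex 0.243 -1.584 -0.481
vertex 0.245 -1.972 -1.293
endloop
endfacet
facet normal 0.273 0.868 -0.415
outer loop
vertex 0.792 0.161 -1.315
vertex 0.795 -0.228 -2.127
vertex 0.116 0.187 -1.705
endloop
endfacet
facet normal -0.420 0.496 0.760
outer loop
vertex 0.792 0.161 -1.315
vertex 0.116 0.187 -1.705
vertex 0.243 -1.584 -0.481
endloop
endfacet
facet normal -0.420 0.495 0.760
outer loop
vertex 0.243 -1.584 -0.481
vertex 0.116 0.187 -1.705
vertex -0.433 -1.557 -0.872
endloop
endfacet
facet normal -0.274 -0.868 0.414
outer loop
vertex 0.243 -1.584 -0.481
vertex -0.433 -1.557 -0.872
vertex 0.245 -1.972 -1.293
endloop
endfacet
facet normal 0.273 0.868 -0.414
outer loop
vertex 0.116 0.187 -1.705
vertex 0.795 -0.228 -2.127
vertex -0.049 -0.099 -2.413
endloop
endfacet
facet normal -0.938 0.335 0.083
outer loop
vertex 0.116 0.187 -1.705
vertex -0.049 -0.099 -2.413
vertex -0.433 -1.557 -0.872
endloop
endfacet
facet normal -0.939 0.335 0.083
outer loop
vertex -0.433 -1.557 -0.872
vertex -0.049 -0.099 -2.413
vertex -0.598 -1.844 -1.579
endloop
endfacet
facet normal -0.273 -0.868 0.416
outer loop
vertex -0.433 -1.557 -0.872
vertex -0.598 -1.844 -1.579
vertex 0.245 -1.972 -1.293
endloop
endfacet
facet normal 0.273 0.868 -0.415
outer loop
vertex -0.049 -0.099 -2.413
vertex 0.795 -0.228 -2.127
vertex 0.421 -0.482 -2.905
endloop
endfacet
facet normal -0.750 -0.078 -0.656
outer loop
vertex -0.049 -0.099 -2.413
vertex 0.421 -0.482 -2.905
vertex -0.598 -1.844 -1.579
endloop
endfacet
facet normal -0.750 -0.078 -0.656
outer loop
vertex -0.598 -1.844 -1.579
vertex 0.421 -0.482 -2.905
vertex -0.128 -2.227 -2.071
endloop
endfacet
facet normal -0.273 -0.868 0.415
outer loop
vertex -0.598 -1.844 -1.579
vertex -0.128 -2.227 -2.071
vertex 0.245 -1.972 -1.293
endloop
endfacet
facet normal 0.274 0.868 -0.415
outer loop
vertex 0.421 -0.482 -2.905
vertex 0.795 -0.228 -2.127
vertex 1.172 -0.674 -2.811
endloop
endfacet
facet normal 0.002 -0.432 -0.902
outer loop
vertex 0.421 -0.482 -2.905
vertex 1.172 -0.674 -2.811
vertex -0.128 -2.227 -2.071
endloop
endfacet
facet normal 0.002 -0.432 -0.902
outer loop
vertex -0.128 -2.227 -2.071
vertex 1.172 -0.674 -2.811
vertex 0.623 -2.418 -1.978
endloop
endfacet
facet normal -0.272 -0.868 0.415
outer loop
vertex -0.128 -2.227 -2.071
vertex 0.623 -2.418 -1.978
vertex 0.245 -1.972 -1.293
endloop
endfacet

endsolid


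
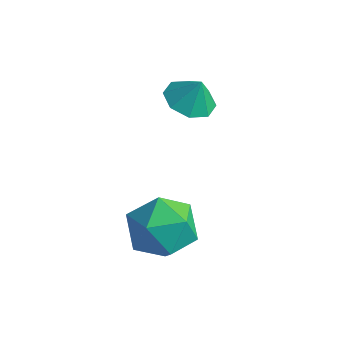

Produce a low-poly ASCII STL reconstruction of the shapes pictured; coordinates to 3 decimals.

solid 
facet normal -0.313 -0.176 -0.933
outer loop
vertex 0.391 2.56 2.191
vertex -0.438 2.721 2.439
vertex 0.224 3.209 2.125
endloop
endfacet
facet normal 0.910 0.266 0.317
outer loop
vertex 0.391 2.56 2.191
vertex 0.224 3.209 2.125
vertex -0.122 2.899 3.381
endloop
endfacet
facet normal -0.312 -0.177 -0.933
outer loop
vertex 0.224 3.209 2.125
vertex -0.438 2.721 2.439
vertex -0.331 3.572 2.242
endloop
endfacet
facet normal 0.564 0.752 0.341
outer loop
vertex 0.224 3.209 2.125
vertex -0.331 3.572 2.242
vertex -0.122 2.899 3.381
endloop
endfacet
facet normal -0.313 -0.177 -0.933
outer loop
vertex -0.331 3.572 2.242
vertex -0.438 2.721 2.439
vertex -0.949 3.437 2.475
endloop
endfacet
facet normal 0.003 0.861 0.508
outer loop
vertex -0.331 3.572 2.242
vertex -0.949 3.437 2.475
vertex -0.122 2.899 3.381
endloop
endfacet
facet normal -0.312 -0.176 -0.934
outer loop
vertex -0.949 3.437 2.475
vertex -0.438 2.721 2.439
vertex -1.267 2.882 2.686
endloop
endfacet
facet normal -0.446 0.530 0.722
outer loop
vertex -0.949 3.437 2.475
vertex -1.267 2.882 2.686
vertex -0.122 2.899 3.381
endloop
endfacet
facet normal -0.312 -0.177 -0.933
outer loop
vertex -1.267 2.882 2.686
vertex -0.438 2.721 2.439
vertex -1.1 2.233 2.753
endloop
endfacet
facet normal -0.518 -0.045 0.854
outer loop
vertex -1.267 2.882 2.686
vertex -1.1 2.233 2.753
vertex -0.122 2.899 3.381
endloop
endfacet
facet normal -0.313 -0.176 -0.933
outer loop
vertex -1.1 2.233 2.753
vertex -0.438 2.721 2.439
vertex -0.545 1.87 2.635
endloop
endfacet
facet normal -0.171 -0.531 0.830
outer loop
vertex -1.1 2.233 2.753
vertex -0.545 1.87 2.635
vertex -0.122 2.899 3.381
endloop
endfacet
facet normal -0.312 -0.176 -0.934
outer loop
vertex -0.545 1.87 2.635
vertex -0.438 2.721 2.439
vertex 0.073 2.005 2.403
endloop
endfacet
facet normal 0.389 -0.640 0.663
outer loop
vertex -0.545 1.87 2.635
vertex 0.073 2.005 2.403
vertex -0.122 2.899 3.381
endloop
endfacet
facet normal -0.313 -0.177 -0.933
outer loop
vertex 0.073 2.005 2.403
vertex -0.438 2.721 2.439
vertex 0.391 2.56 2.191
endloop
endfacet
facet normal 0.838 -0.309 0.449
outer loop
vertex 0.073 2.005 2.403
vertex 0.391 2.56 2.191
vertex -0.122 2.899 3.381
endloop
endfacet
facet normal -0.803 0.203 0.560
outer loop
vertex -0.018 0.313 -0.527
vertex -0.133 -0.882 -0.258
vertex 0.552 -0.154 0.459
endloop
endfacet
facet normal -0.348 0.753 0.558
outer loop
vertex -0.018 0.313 -0.527
vertex 0.552 -0.154 0.459
vertex 1.135 0.652 -0.265
endloop
endfacet
facet normal -0.255 0.960 -0.119
outer loop
vertex -0.018 0.313 -0.527
vertex 1.135 0.652 -0.265
vertex 0.811 0.422 -1.429
endloop
endfacet
facet normal -0.653 0.537 -0.535
outer loop
vertex -0.018 0.313 -0.527
vertex 0.811 0.422 -1.429
vertex 0.027 -0.527 -1.425
endloop
endfacet
facet normal -0.991 0.070 -0.115
outer loop
vertex -0.018 0.313 -0.527
vertex 0.027 -0.527 -1.425
vertex -0.133 -0.882 -0.258
endloop
endfacet
facet normal 0.280 0.522 0.806
outer loop
vertex 1.135 0.652 -0.265
vertex 0.552 -0.154 0.459
vertex 1.733 -0.333 0.165
endloop
endfacet
facet normal -0.456 -0.369 0.810
outer loop
vertex 0.552 -0.154 0.459
vertex -0.133 -0.882 -0.258
vertex 0.949 -1.282 0.169
endloop
endfacet
facet normal -0.760 -0.585 -0.282
outer loop
vertex -0.133 -0.882 -0.258
vertex 0.027 -0.527 -1.425
vertex 0.625 -1.512 -0.995
endloop
endfacet
facet normal -0.213 0.172 -0.962
outer loop
vertex 0.027 -0.527 -1.425
vertex 0.811 0.422 -1.429
vertex 1.208 -0.706 -1.719
endloop
endfacet
facet normal 0.430 0.855 -0.289
outer loop
vertex 0.811 0.422 -1.429
vertex 1.135 0.652 -0.265
vertex 1.893 0.022 -1.002
endloop
endfacet
facet normal 0.653 -0.537 0.535
outer loop
vertex 1.778 -1.173 -0.733
vertex 1.733 -0.333 0.165
vertex 0.949 -1.282 0.169
endloop
endfacet
facet normal 0.255 -0.960 0.119
outer loop
vertex 1.778 -1.173 -0.733
vertex 0.949 -1.282 0.169
vertex 0.625 -1.512 -0.995
endloop
endfacet
facet normal 0.348 -0.753 -0.558
outer loop
vertex 1.778 -1.173 -0.733
vertex 0.625 -1.512 -0.995
vertex 1.208 -0.706 -1.719
endloop
endfacet
facet normal 0.803 -0.203 -0.560
outer loop
vertex 1.778 -1.173 -0.733
vertex 1.208 -0.706 -1.719
vertex 1.893 0.022 -1.002
endloop
endfacet
facet normal 0.991 -0.070 0.115
outer loop
vertex 1.778 -1.173 -0.733
vertex 1.893 0.022 -1.002
vertex 1.733 -0.333 0.165
endloop
endfacet
facet normal 0.213 -0.172 0.962
outer loop
vertex 0.949 -1.282 0.169
vertex 1.733 -0.333 0.165
vertex 0.552 -0.154 0.459
endloop
endfacet
facet normal -0.430 -0.855 0.289
outer loop
vertex 0.625 -1.512 -0.995
vertex 0.949 -1.282 0.169
vertex -0.133 -0.882 -0.258
endloop
endfacet
facet normal -0.280 -0.522 -0.806
outer loop
vertex 1.208 -0.706 -1.719
vertex 0.625 -1.512 -0.995
vertex 0.027 -0.527 -1.425
endloop
endfacet
facet normal 0.456 0.369 -0.810
outer loop
vertex 1.893 0.022 -1.002
vertex 1.208 -0.706 -1.719
vertex 0.811 0.422 -1.429
endloop
endfacet
facet normal 0.760 0.585 0.282
outer loop
vertex 1.733 -0.333 0.165
vertex 1.893 0.022 -1.002
vertex 1.135 0.652 -0.265
endloop
endfacet

endsolid


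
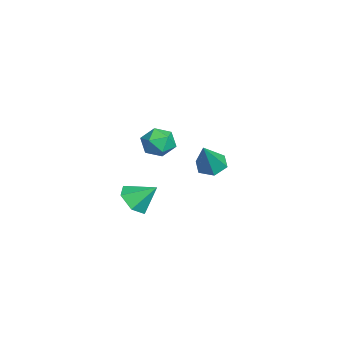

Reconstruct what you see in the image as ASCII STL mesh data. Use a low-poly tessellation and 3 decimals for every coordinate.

solid 
facet normal -0.136 -0.745 -0.653
outer loop
vertex 4.288 -0.029 0.835
vertex 3.785 -0.567 1.554
vertex 3.268 0.071 0.933
endloop
endfacet
facet normal 0.061 0.944 -0.325
outer loop
vertex 4.288 -0.029 0.835
vertex 3.268 0.071 0.933
vertex 3.995 0.587 2.566
endloop
endfacet
facet normal -0.136 -0.745 -0.653
outer loop
vertex 3.268 0.071 0.933
vertex 3.785 -0.567 1.554
vertex 2.764 -0.467 1.652
endloop
endfacet
facet normal -0.679 0.731 0.071
outer loop
vertex 3.268 0.071 0.933
vertex 2.764 -0.467 1.652
vertex 3.995 0.587 2.566
endloop
endfacet
facet normal -0.136 -0.745 -0.653
outer loop
vertex 2.764 -0.467 1.652
vertex 3.785 -0.567 1.554
vertex 3.281 -1.106 2.273
endloop
endfacet
facet normal -0.672 0.158 0.723
outer loop
vertex 2.764 -0.467 1.652
vertex 3.281 -1.106 2.273
vertex 3.995 0.587 2.566
endloop
endfacet
facet normal -0.136 -0.745 -0.653
outer loop
vertex 3.281 -1.106 2.273
vertex 3.785 -0.567 1.554
vertex 4.302 -1.206 2.175
endloop
endfacet
facet normal 0.074 -0.200 0.977
outer loop
vertex 3.281 -1.106 2.273
vertex 4.302 -1.206 2.175
vertex 3.995 0.587 2.566
endloop
endfacet
facet normal -0.137 -0.745 -0.653
outer loop
vertex 4.302 -1.206 2.175
vertex 3.785 -0.567 1.554
vertex 4.805 -0.668 1.456
endloop
endfacet
facet normal 0.815 0.013 0.580
outer loop
vertex 4.302 -1.206 2.175
vertex 4.805 -0.668 1.456
vertex 3.995 0.587 2.566
endloop
endfacet
facet normal -0.137 -0.745 -0.653
outer loop
vertex 4.805 -0.668 1.456
vertex 3.785 -0.567 1.554
vertex 4.288 -0.029 0.835
endloop
endfacet
facet normal 0.808 0.585 -0.071
outer loop
vertex 4.805 -0.668 1.456
vertex 4.288 -0.029 0.835
vertex 3.995 0.587 2.566
endloop
endfacet
facet normal -0.496 0.217 -0.841
outer loop
vertex -2.207 3.56 0.026
vertex -3.005 3.423 0.461
vertex -2.624 4.26 0.452
endloop
endfacet
facet normal 0.866 0.499 0.029
outer loop
vertex -2.207 3.56 0.026
vertex -2.624 4.26 0.452
vertex -1.935 2.957 2.279
endloop
endfacet
facet normal -0.495 0.216 -0.841
outer loop
vertex -2.624 4.26 0.452
vertex -3.005 3.423 0.461
vertex -3.423 4.123 0.887
endloop
endfacet
facet normal 0.149 0.831 0.536
outer loop
vertex -2.624 4.26 0.452
vertex -3.423 4.123 0.887
vertex -1.935 2.957 2.279
endloop
endfacet
facet normal -0.496 0.216 -0.841
outer loop
vertex -3.423 4.123 0.887
vertex -3.005 3.423 0.461
vertex -3.804 3.286 0.897
endloop
endfacet
facet normal -0.545 0.258 0.798
outer loop
vertex -3.423 4.123 0.887
vertex -3.804 3.286 0.897
vertex -1.935 2.957 2.279
endloop
endfacet
facet normal -0.496 0.216 -0.841
outer loop
vertex -3.804 3.286 0.897
vertex -3.005 3.423 0.461
vertex -3.386 2.586 0.471
endloop
endfacet
facet normal -0.523 -0.649 0.553
outer loop
vertex -3.804 3.286 0.897
vertex -3.386 2.586 0.471
vertex -1.935 2.957 2.279
endloop
endfacet
facet normal -0.495 0.215 -0.842
outer loop
vertex -3.386 2.586 0.471
vertex -3.005 3.423 0.461
vertex -2.587 2.723 0.036
endloop
endfacet
facet normal 0.193 -0.980 0.046
outer loop
vertex -3.386 2.586 0.471
vertex -2.587 2.723 0.036
vertex -1.935 2.957 2.279
endloop
endfacet
facet normal -0.496 0.215 -0.842
outer loop
vertex -2.587 2.723 0.036
vertex -3.005 3.423 0.461
vertex -2.207 3.56 0.026
endloop
endfacet
facet normal 0.888 -0.406 -0.216
outer loop
vertex -2.587 2.723 0.036
vertex -2.207 3.56 0.026
vertex -1.935 2.957 2.279
endloop
endfacet
facet normal -0.686 0.105 0.720
outer loop
vertex -1.231 1.284 3.816
vertex -1.655 0.385 3.543
vertex -0.908 0.408 4.252
endloop
endfacet
facet normal -0.074 0.422 0.903
outer loop
vertex -1.231 1.284 3.816
vertex -0.908 0.408 4.252
vertex -0.224 1.127 3.972
endloop
endfacet
facet normal 0.079 0.911 0.404
outer loop
vertex -1.231 1.284 3.816
vertex -0.224 1.127 3.972
vertex -0.549 1.547 3.089
endloop
endfacet
facet normal -0.438 0.895 -0.087
outer loop
vertex -1.231 1.284 3.816
vertex -0.549 1.547 3.089
vertex -1.433 1.089 2.824
endloop
endfacet
facet normal -0.911 0.397 0.108
outer loop
vertex -1.231 1.284 3.816
vertex -1.433 1.089 2.824
vertex -1.655 0.385 3.543
endloop
endfacet
facet normal 0.441 -0.071 0.895
outer loop
vertex -0.224 1.127 3.972
vertex -0.908 0.408 4.252
vertex -0.027 0.131 3.796
endloop
endfacet
facet normal -0.549 -0.584 0.598
outer loop
vertex -0.908 0.408 4.252
vertex -1.655 0.385 3.543
vertex -0.911 -0.327 3.531
endloop
endfacet
facet normal -0.913 -0.112 -0.391
outer loop
vertex -1.655 0.385 3.543
vertex -1.433 1.089 2.824
vertex -1.236 0.093 2.648
endloop
endfacet
facet normal -0.147 0.693 -0.706
outer loop
vertex -1.433 1.089 2.824
vertex -0.549 1.547 3.089
vertex -0.552 0.812 2.368
endloop
endfacet
facet normal 0.689 0.719 0.088
outer loop
vertex -0.549 1.547 3.089
vertex -0.224 1.127 3.972
vertex 0.195 0.835 3.077
endloop
endfacet
facet normal 0.438 -0.895 0.087
outer loop
vertex -0.229 -0.064 2.804
vertex -0.027 0.131 3.796
vertex -0.911 -0.327 3.531
endloop
endfacet
facet normal -0.079 -0.911 -0.404
outer loop
vertex -0.229 -0.064 2.804
vertex -0.911 -0.327 3.531
vertex -1.236 0.093 2.648
endloop
endfacet
facet normal 0.074 -0.422 -0.903
outer loop
vertex -0.229 -0.064 2.804
vertex -1.236 0.093 2.648
vertex -0.552 0.812 2.368
endloop
endfacet
facet normal 0.686 -0.105 -0.720
outer loop
vertex -0.229 -0.064 2.804
vertex -0.552 0.812 2.368
vertex 0.195 0.835 3.077
endloop
endfacet
facet normal 0.911 -0.397 -0.108
outer loop
vertex -0.229 -0.064 2.804
vertex 0.195 0.835 3.077
vertex -0.027 0.131 3.796
endloop
endfacet
facet normal 0.147 -0.693 0.706
outer loop
vertex -0.911 -0.327 3.531
vertex -0.027 0.131 3.796
vertex -0.908 0.408 4.252
endloop
endfacet
facet normal -0.689 -0.719 -0.088
outer loop
vertex -1.236 0.093 2.648
vertex -0.911 -0.327 3.531
vertex -1.655 0.385 3.543
endloop
endfacet
facet normal -0.441 0.071 -0.895
outer loop
vertex -0.552 0.812 2.368
vertex -1.236 0.093 2.648
vertex -1.433 1.089 2.824
endloop
endfacet
facet normal 0.549 0.584 -0.598
outer loop
vertex 0.195 0.835 3.077
vertex -0.552 0.812 2.368
vertex -0.549 1.547 3.089
endloop
endfacet
facet normal 0.913 0.112 0.391
outer loop
vertex -0.027 0.131 3.796
vertex 0.195 0.835 3.077
vertex -0.224 1.127 3.972
endloop
endfacet

endsolid


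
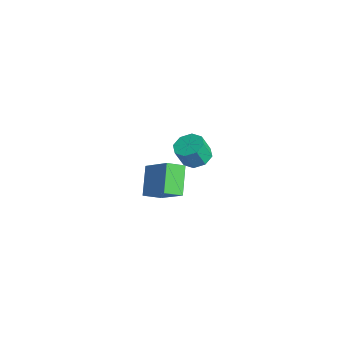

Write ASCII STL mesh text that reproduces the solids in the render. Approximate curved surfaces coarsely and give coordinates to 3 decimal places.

solid 
facet normal -0.766 -0.213 -0.607
outer loop
vertex -5.283 1.749 -2.873
vertex -5.178 2.725 -3.348
vertex -4.132 1.039 -4.076
endloop
endfacet
facet normal -0.097 -0.895 0.436
outer loop
vertex -2.562 1.475 -2.832
vertex -5.283 1.749 -2.873
vertex -4.132 1.039 -4.076
endloop
endfacet
facet normal -0.766 -0.213 -0.607
outer loop
vertex -4.132 1.039 -4.076
vertex -5.178 2.725 -3.348
vertex -4.027 2.015 -4.551
endloop
endfacet
facet normal 0.636 -0.392 -0.665
outer loop
vertex -4.027 2.015 -4.551
vertex -2.562 1.475 -2.832
vertex -4.132 1.039 -4.076
endloop
endfacet
facet normal -0.636 0.392 0.665
outer loop
vertex -5.283 1.749 -2.873
vertex -3.608 3.161 -2.104
vertex -5.178 2.725 -3.348
endloop
endfacet
facet normal -0.097 -0.895 0.436
outer loop
vertex -3.713 2.185 -1.629
vertex -5.283 1.749 -2.873
vertex -2.562 1.475 -2.832
endloop
endfacet
facet normal -0.636 0.392 0.665
outer loop
vertex -3.713 2.185 -1.629
vertex -3.608 3.161 -2.104
vertex -5.283 1.749 -2.873
endloop
endfacet
facet normal 0.097 0.895 -0.436
outer loop
vertex -5.178 2.725 -3.348
vertex -3.608 3.161 -2.104
vertex -4.027 2.015 -4.551
endloop
endfacet
facet normal 0.636 -0.392 -0.665
outer loop
vertex -2.457 2.451 -3.307
vertex -2.562 1.475 -2.832
vertex -4.027 2.015 -4.551
endloop
endfacet
facet normal 0.097 0.895 -0.436
outer loop
vertex -4.027 2.015 -4.551
vertex -3.608 3.161 -2.104
vertex -2.457 2.451 -3.307
endloop
endfacet
facet normal 0.766 0.213 0.607
outer loop
vertex -2.457 2.451 -3.307
vertex -3.713 2.185 -1.629
vertex -2.562 1.475 -2.832
endloop
endfacet
facet normal 0.766 0.213 0.607
outer loop
vertex -3.608 3.161 -2.104
vertex -3.713 2.185 -1.629
vertex -2.457 2.451 -3.307
endloop
endfacet
facet normal -0.018 0.410 -0.912
outer loop
vertex 1.094 2.226 2.433
vertex 0.57 1.695 2.205
vertex 0.533 2.406 2.525
endloop
endfacet
facet normal 0.339 0.861 0.380
outer loop
vertex 1.094 2.226 2.433
vertex 0.533 2.406 2.525
vertex 1.115 1.755 3.482
endloop
endfacet
facet normal 0.339 0.861 0.379
outer loop
vertex 1.115 1.755 3.482
vertex 0.533 2.406 2.525
vertex 0.553 1.936 3.574
endloop
endfacet
facet normal 0.018 -0.409 0.913
outer loop
vertex 1.115 1.755 3.482
vertex 0.553 1.936 3.574
vertex 0.59 1.225 3.255
endloop
endfacet
facet normal -0.017 0.410 -0.912
outer loop
vertex 0.533 2.406 2.525
vertex 0.57 1.695 2.205
vertex -0.007 2.17 2.429
endloop
endfacet
facet normal -0.426 0.822 0.377
outer loop
vertex 0.533 2.406 2.525
vertex -0.007 2.17 2.429
vertex 0.553 1.936 3.574
endloop
endfacet
facet normal -0.427 0.822 0.377
outer loop
vertex 0.553 1.936 3.574
vertex -0.007 2.17 2.429
vertex 0.013 1.699 3.479
endloop
endfacet
facet normal 0.019 -0.408 0.913
outer loop
vertex 0.553 1.936 3.574
vertex 0.013 1.699 3.479
vertex 0.59 1.225 3.255
endloop
endfacet
facet normal -0.018 0.408 -0.913
outer loop
vertex -0.007 2.17 2.429
vertex 0.57 1.695 2.205
vertex -0.209 1.656 2.203
endloop
endfacet
facet normal -0.941 0.302 0.153
outer loop
vertex -0.007 2.17 2.429
vertex -0.209 1.656 2.203
vertex 0.013 1.699 3.479
endloop
endfacet
facet normal -0.941 0.302 0.154
outer loop
vertex 0.013 1.699 3.479
vertex -0.209 1.656 2.203
vertex -0.189 1.185 3.252
endloop
endfacet
facet normal 0.018 -0.410 0.912
outer loop
vertex 0.013 1.699 3.479
vertex -0.189 1.185 3.252
vertex 0.59 1.225 3.255
endloop
endfacet
facet normal -0.018 0.409 -0.912
outer loop
vertex -0.209 1.656 2.203
vertex 0.57 1.695 2.205
vertex 0.045 1.165 1.978
endloop
endfacet
facet normal -0.905 -0.395 -0.160
outer loop
vertex -0.209 1.656 2.203
vertex 0.045 1.165 1.978
vertex -0.189 1.185 3.252
endloop
endfacet
facet normal -0.904 -0.396 -0.160
outer loop
vertex -0.189 1.185 3.252
vertex 0.045 1.165 1.978
vertex 0.066 0.694 3.027
endloop
endfacet
facet normal 0.017 -0.409 0.912
outer loop
vertex -0.189 1.185 3.252
vertex 0.066 0.694 3.027
vertex 0.59 1.225 3.255
endloop
endfacet
facet normal -0.018 0.409 -0.913
outer loop
vertex 0.045 1.165 1.978
vertex 0.57 1.695 2.205
vertex 0.607 0.984 1.886
endloop
endfacet
facet normal -0.339 -0.861 -0.380
outer loop
vertex 0.045 1.165 1.978
vertex 0.607 0.984 1.886
vertex 0.066 0.694 3.027
endloop
endfacet
facet normal -0.339 -0.861 -0.379
outer loop
vertex 0.066 0.694 3.027
vertex 0.607 0.984 1.886
vertex 0.627 0.514 2.935
endloop
endfacet
facet normal 0.018 -0.410 0.912
outer loop
vertex 0.066 0.694 3.027
vertex 0.627 0.514 2.935
vertex 0.59 1.225 3.255
endloop
endfacet
facet normal -0.019 0.408 -0.913
outer loop
vertex 0.607 0.984 1.886
vertex 0.57 1.695 2.205
vertex 1.147 1.221 1.981
endloop
endfacet
facet normal 0.427 -0.822 -0.376
outer loop
vertex 0.607 0.984 1.886
vertex 1.147 1.221 1.981
vertex 0.627 0.514 2.935
endloop
endfacet
facet normal 0.426 -0.822 -0.377
outer loop
vertex 0.627 0.514 2.935
vertex 1.147 1.221 1.981
vertex 1.167 0.75 3.031
endloop
endfacet
facet normal 0.017 -0.410 0.912
outer loop
vertex 0.627 0.514 2.935
vertex 1.167 0.75 3.031
vertex 0.59 1.225 3.255
endloop
endfacet
facet normal -0.018 0.410 -0.912
outer loop
vertex 1.147 1.221 1.981
vertex 0.57 1.695 2.205
vertex 1.349 1.735 2.208
endloop
endfacet
facet normal 0.941 -0.302 -0.153
outer loop
vertex 1.147 1.221 1.981
vertex 1.349 1.735 2.208
vertex 1.167 0.75 3.031
endloop
endfacet
facet normal 0.941 -0.302 -0.154
outer loop
vertex 1.167 0.75 3.031
vertex 1.349 1.735 2.208
vertex 1.369 1.264 3.257
endloop
endfacet
facet normal 0.018 -0.408 0.913
outer loop
vertex 1.167 0.75 3.031
vertex 1.369 1.264 3.257
vertex 0.59 1.225 3.255
endloop
endfacet
facet normal -0.017 0.409 -0.912
outer loop
vertex 1.349 1.735 2.208
vertex 0.57 1.695 2.205
vertex 1.094 2.226 2.433
endloop
endfacet
facet normal 0.904 0.396 0.161
outer loop
vertex 1.349 1.735 2.208
vertex 1.094 2.226 2.433
vertex 1.369 1.264 3.257
endloop
endfacet
facet normal 0.905 0.395 0.159
outer loop
vertex 1.369 1.264 3.257
vertex 1.094 2.226 2.433
vertex 1.115 1.755 3.482
endloop
endfacet
facet normal 0.018 -0.409 0.912
outer loop
vertex 1.369 1.264 3.257
vertex 1.115 1.755 3.482
vertex 0.59 1.225 3.255
endloop
endfacet

endsolid


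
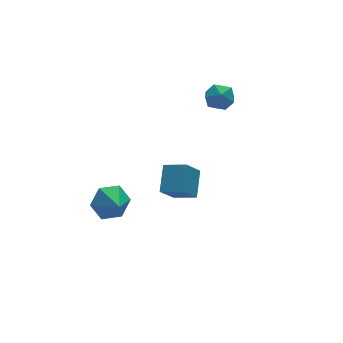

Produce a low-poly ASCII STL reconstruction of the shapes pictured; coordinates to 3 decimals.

solid 
facet normal 0.159 0.954 -0.254
outer loop
vertex 1.772 0.405 3.227
vertex 1.276 0.635 3.781
vertex 2.032 0.553 3.945
endloop
endfacet
facet normal 0.738 0.557 -0.382
outer loop
vertex 1.772 0.405 3.227
vertex 2.032 0.553 3.945
vertex 2.297 -0.066 3.555
endloop
endfacet
facet normal 0.553 0.036 -0.833
outer loop
vertex 1.772 0.405 3.227
vertex 2.297 -0.066 3.555
vertex 1.705 -0.366 3.149
endloop
endfacet
facet normal -0.142 0.112 -0.984
outer loop
vertex 1.772 0.405 3.227
vertex 1.705 -0.366 3.149
vertex 1.074 0.067 3.289
endloop
endfacet
facet normal -0.384 0.679 -0.626
outer loop
vertex 1.772 0.405 3.227
vertex 1.074 0.067 3.289
vertex 1.276 0.635 3.781
endloop
endfacet
facet normal 0.938 0.255 0.233
outer loop
vertex 2.297 -0.066 3.555
vertex 2.032 0.553 3.945
vertex 2.126 -0.127 4.311
endloop
endfacet
facet normal 0.002 0.898 0.440
outer loop
vertex 2.032 0.553 3.945
vertex 1.276 0.635 3.781
vertex 1.495 0.306 4.451
endloop
endfacet
facet normal -0.877 0.452 -0.162
outer loop
vertex 1.276 0.635 3.781
vertex 1.074 0.067 3.289
vertex 0.903 0.006 4.045
endloop
endfacet
facet normal -0.484 -0.466 -0.741
outer loop
vertex 1.074 0.067 3.289
vertex 1.705 -0.366 3.149
vertex 1.168 -0.613 3.655
endloop
endfacet
facet normal 0.639 -0.587 -0.497
outer loop
vertex 1.705 -0.366 3.149
vertex 2.297 -0.066 3.555
vertex 1.924 -0.695 3.819
endloop
endfacet
facet normal 0.142 -0.112 0.984
outer loop
vertex 1.428 -0.465 4.373
vertex 2.126 -0.127 4.311
vertex 1.495 0.306 4.451
endloop
endfacet
facet normal -0.553 -0.036 0.833
outer loop
vertex 1.428 -0.465 4.373
vertex 1.495 0.306 4.451
vertex 0.903 0.006 4.045
endloop
endfacet
facet normal -0.738 -0.557 0.382
outer loop
vertex 1.428 -0.465 4.373
vertex 0.903 0.006 4.045
vertex 1.168 -0.613 3.655
endloop
endfacet
facet normal -0.159 -0.954 0.254
outer loop
vertex 1.428 -0.465 4.373
vertex 1.168 -0.613 3.655
vertex 1.924 -0.695 3.819
endloop
endfacet
facet normal 0.384 -0.679 0.626
outer loop
vertex 1.428 -0.465 4.373
vertex 1.924 -0.695 3.819
vertex 2.126 -0.127 4.311
endloop
endfacet
facet normal 0.484 0.466 0.741
outer loop
vertex 1.495 0.306 4.451
vertex 2.126 -0.127 4.311
vertex 2.032 0.553 3.945
endloop
endfacet
facet normal -0.639 0.587 0.497
outer loop
vertex 0.903 0.006 4.045
vertex 1.495 0.306 4.451
vertex 1.276 0.635 3.781
endloop
endfacet
facet normal -0.938 -0.255 -0.233
outer loop
vertex 1.168 -0.613 3.655
vertex 0.903 0.006 4.045
vertex 1.074 0.067 3.289
endloop
endfacet
facet normal -0.002 -0.898 -0.440
outer loop
vertex 1.924 -0.695 3.819
vertex 1.168 -0.613 3.655
vertex 1.705 -0.366 3.149
endloop
endfacet
facet normal 0.877 -0.452 0.162
outer loop
vertex 2.126 -0.127 4.311
vertex 1.924 -0.695 3.819
vertex 2.297 -0.066 3.555
endloop
endfacet
facet normal 0.035 0.868 -0.496
outer loop
vertex -2.834 0.959 -1.357
vertex -3.45 0.619 -1.995
vertex -3.768 1.073 -1.223
endloop
endfacet
facet normal 0.128 -0.113 0.985
outer loop
vertex -2.834 0.959 -1.357
vertex -3.768 1.073 -1.223
vertex -3.49 -0.379 -1.425
endloop
endfacet
facet normal 0.034 0.868 -0.496
outer loop
vertex -3.768 1.073 -1.223
vertex -3.45 0.619 -1.995
vertex -4.384 0.732 -1.862
endloop
endfacet
facet normal -0.639 -0.225 0.736
outer loop
vertex -3.768 1.073 -1.223
vertex -4.384 0.732 -1.862
vertex -3.49 -0.379 -1.425
endloop
endfacet
facet normal 0.035 0.868 -0.495
outer loop
vertex -4.384 0.732 -1.862
vertex -3.45 0.619 -1.995
vertex -4.066 0.279 -2.634
endloop
endfacet
facet normal -0.786 -0.617 0.038
outer loop
vertex -4.384 0.732 -1.862
vertex -4.066 0.279 -2.634
vertex -3.49 -0.379 -1.425
endloop
endfacet
facet normal 0.035 0.868 -0.496
outer loop
vertex -4.066 0.279 -2.634
vertex -3.45 0.619 -1.995
vertex -3.132 0.165 -2.767
endloop
endfacet
facet normal -0.168 -0.897 -0.408
outer loop
vertex -4.066 0.279 -2.634
vertex -3.132 0.165 -2.767
vertex -3.49 -0.379 -1.425
endloop
endfacet
facet normal 0.034 0.868 -0.496
outer loop
vertex -3.132 0.165 -2.767
vertex -3.45 0.619 -1.995
vertex -2.516 0.506 -2.128
endloop
endfacet
facet normal 0.599 -0.785 -0.158
outer loop
vertex -3.132 0.165 -2.767
vertex -2.516 0.506 -2.128
vertex -3.49 -0.379 -1.425
endloop
endfacet
facet normal 0.034 0.868 -0.496
outer loop
vertex -2.516 0.506 -2.128
vertex -3.45 0.619 -1.995
vertex -2.834 0.959 -1.357
endloop
endfacet
facet normal 0.746 -0.393 0.538
outer loop
vertex -2.516 0.506 -2.128
vertex -2.834 0.959 -1.357
vertex -3.49 -0.379 -1.425
endloop
endfacet
facet normal -0.613 0.709 -0.349
outer loop
vertex -2.495 -2.246 0.857
vertex -1.823 -1.298 1.602
vertex -1.723 -2.047 -0.093
endloop
endfacet
facet normal -0.487 -0.686 -0.540
outer loop
vertex -1.037 -2.842 0.298
vertex -2.495 -2.246 0.857
vertex -1.723 -2.047 -0.093
endloop
endfacet
facet normal -0.612 0.710 -0.350
outer loop
vertex -1.723 -2.047 -0.093
vertex -1.823 -1.298 1.602
vertex -1.05 -1.1 0.652
endloop
endfacet
facet normal 0.622 0.160 -0.766
outer loop
vertex -1.05 -1.1 0.652
vertex -1.037 -2.842 0.298
vertex -1.723 -2.047 -0.093
endloop
endfacet
facet normal -0.623 -0.161 0.766
outer loop
vertex -2.495 -2.246 0.857
vertex -1.137 -2.093 1.993
vertex -1.823 -1.298 1.602
endloop
endfacet
facet normal -0.487 -0.686 -0.540
outer loop
vertex -1.81 -3.04 1.248
vertex -2.495 -2.246 0.857
vertex -1.037 -2.842 0.298
endloop
endfacet
facet normal -0.623 -0.160 0.766
outer loop
vertex -1.81 -3.04 1.248
vertex -1.137 -2.093 1.993
vertex -2.495 -2.246 0.857
endloop
endfacet
facet normal 0.488 0.686 0.540
outer loop
vertex -1.823 -1.298 1.602
vertex -1.137 -2.093 1.993
vertex -1.05 -1.1 0.652
endloop
endfacet
facet normal 0.623 0.160 -0.766
outer loop
vertex -0.365 -1.894 1.043
vertex -1.037 -2.842 0.298
vertex -1.05 -1.1 0.652
endloop
endfacet
facet normal 0.487 0.686 0.540
outer loop
vertex -1.05 -1.1 0.652
vertex -1.137 -2.093 1.993
vertex -0.365 -1.894 1.043
endloop
endfacet
facet normal 0.612 -0.709 0.350
outer loop
vertex -0.365 -1.894 1.043
vertex -1.81 -3.04 1.248
vertex -1.037 -2.842 0.298
endloop
endfacet
facet normal 0.612 -0.710 0.349
outer loop
vertex -1.137 -2.093 1.993
vertex -1.81 -3.04 1.248
vertex -0.365 -1.894 1.043
endloop
endfacet

endsolid


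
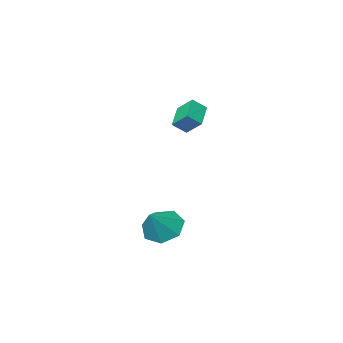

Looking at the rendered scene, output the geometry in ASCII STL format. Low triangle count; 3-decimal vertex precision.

solid 
facet normal -0.642 -0.621 0.449
outer loop
vertex -1.876 -4.964 -0.262
vertex -2.164 -4.138 0.469
vertex -2.52 -4.699 -0.816
endloop
endfacet
facet normal 0.254 -0.724 -0.641
outer loop
vertex -1.616 -3.822 -1.449
vertex -1.876 -4.964 -0.262
vertex -2.52 -4.699 -0.816
endloop
endfacet
facet normal -0.641 -0.622 0.449
outer loop
vertex -2.52 -4.699 -0.816
vertex -2.164 -4.138 0.469
vertex -2.809 -3.873 -0.084
endloop
endfacet
facet normal -0.724 0.298 -0.622
outer loop
vertex -2.809 -3.873 -0.084
vertex -1.616 -3.822 -1.449
vertex -2.52 -4.699 -0.816
endloop
endfacet
facet normal 0.724 -0.298 0.622
outer loop
vertex -1.876 -4.964 -0.262
vertex -1.26 -3.261 -0.164
vertex -2.164 -4.138 0.469
endloop
endfacet
facet normal 0.252 -0.724 -0.642
outer loop
vertex -0.971 -4.087 -0.896
vertex -1.876 -4.964 -0.262
vertex -1.616 -3.822 -1.449
endloop
endfacet
facet normal 0.724 -0.298 0.622
outer loop
vertex -0.971 -4.087 -0.896
vertex -1.26 -3.261 -0.164
vertex -1.876 -4.964 -0.262
endloop
endfacet
facet normal -0.253 0.724 0.642
outer loop
vertex -2.164 -4.138 0.469
vertex -1.26 -3.261 -0.164
vertex -2.809 -3.873 -0.084
endloop
endfacet
facet normal -0.724 0.298 -0.622
outer loop
vertex -1.904 -2.996 -0.718
vertex -1.616 -3.822 -1.449
vertex -2.809 -3.873 -0.084
endloop
endfacet
facet normal -0.253 0.725 0.641
outer loop
vertex -2.809 -3.873 -0.084
vertex -1.26 -3.261 -0.164
vertex -1.904 -2.996 -0.718
endloop
endfacet
facet normal 0.641 0.622 -0.450
outer loop
vertex -1.904 -2.996 -0.718
vertex -0.971 -4.087 -0.896
vertex -1.616 -3.822 -1.449
endloop
endfacet
facet normal 0.642 0.622 -0.449
outer loop
vertex -1.26 -3.261 -0.164
vertex -0.971 -4.087 -0.896
vertex -1.904 -2.996 -0.718
endloop
endfacet
facet normal -0.642 -0.286 -0.712
outer loop
vertex 4.078 1.348 -5.08
vertex 3.296 1.579 -4.468
vertex 3.775 2.178 -5.141
endloop
endfacet
facet normal 0.918 0.318 -0.236
outer loop
vertex 4.078 1.348 -5.08
vertex 3.775 2.178 -5.141
vertex 4.284 2.021 -3.372
endloop
endfacet
facet normal -0.641 -0.287 -0.712
outer loop
vertex 3.775 2.178 -5.141
vertex 3.296 1.579 -4.468
vertex 3.111 2.556 -4.695
endloop
endfacet
facet normal 0.466 0.883 -0.056
outer loop
vertex 3.775 2.178 -5.141
vertex 3.111 2.556 -4.695
vertex 4.284 2.021 -3.372
endloop
endfacet
facet normal -0.641 -0.287 -0.712
outer loop
vertex 3.111 2.556 -4.695
vertex 3.296 1.579 -4.468
vertex 2.586 2.199 -4.078
endloop
endfacet
facet normal -0.090 0.893 0.441
outer loop
vertex 3.111 2.556 -4.695
vertex 2.586 2.199 -4.078
vertex 4.284 2.021 -3.372
endloop
endfacet
facet normal -0.641 -0.287 -0.712
outer loop
vertex 2.586 2.199 -4.078
vertex 3.296 1.579 -4.468
vertex 2.596 1.375 -3.755
endloop
endfacet
facet normal -0.330 0.341 0.880
outer loop
vertex 2.586 2.199 -4.078
vertex 2.596 1.375 -3.755
vertex 4.284 2.021 -3.372
endloop
endfacet
facet normal -0.641 -0.287 -0.712
outer loop
vertex 2.596 1.375 -3.755
vertex 3.296 1.579 -4.468
vertex 3.133 0.705 -3.969
endloop
endfacet
facet normal -0.075 -0.357 0.931
outer loop
vertex 2.596 1.375 -3.755
vertex 3.133 0.705 -3.969
vertex 4.284 2.021 -3.372
endloop
endfacet
facet normal -0.641 -0.287 -0.712
outer loop
vertex 3.133 0.705 -3.969
vertex 3.296 1.579 -4.468
vertex 3.793 0.693 -4.559
endloop
endfacet
facet normal 0.484 -0.676 0.556
outer loop
vertex 3.133 0.705 -3.969
vertex 3.793 0.693 -4.559
vertex 4.284 2.021 -3.372
endloop
endfacet
facet normal -0.642 -0.287 -0.711
outer loop
vertex 3.793 0.693 -4.559
vertex 3.296 1.579 -4.468
vertex 4.078 1.348 -5.08
endloop
endfacet
facet normal 0.926 -0.375 0.036
outer loop
vertex 3.793 0.693 -4.559
vertex 4.078 1.348 -5.08
vertex 4.284 2.021 -3.372
endloop
endfacet

endsolid
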